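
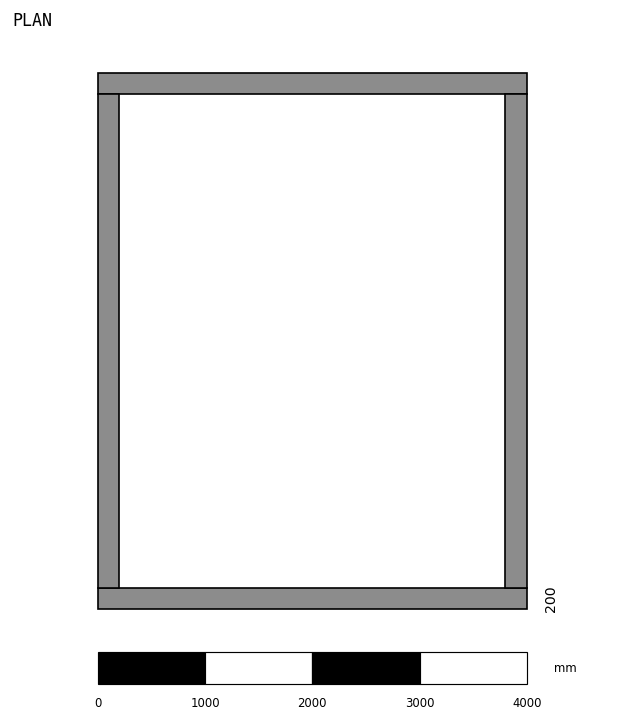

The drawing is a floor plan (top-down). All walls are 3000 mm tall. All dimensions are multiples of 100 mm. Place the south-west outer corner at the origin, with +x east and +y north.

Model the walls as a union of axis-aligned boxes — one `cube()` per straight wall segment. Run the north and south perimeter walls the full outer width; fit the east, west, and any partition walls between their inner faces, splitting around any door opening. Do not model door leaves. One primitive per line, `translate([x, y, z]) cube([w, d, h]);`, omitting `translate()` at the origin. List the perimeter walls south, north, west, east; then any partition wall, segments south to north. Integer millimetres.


cube([4000, 200, 3000]);
translate([0, 4800, 0]) cube([4000, 200, 3000]);
translate([0, 200, 0]) cube([200, 4600, 3000]);
translate([3800, 200, 0]) cube([200, 4600, 3000]);


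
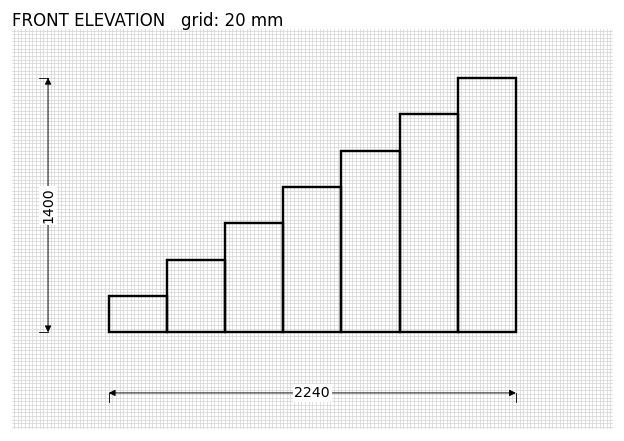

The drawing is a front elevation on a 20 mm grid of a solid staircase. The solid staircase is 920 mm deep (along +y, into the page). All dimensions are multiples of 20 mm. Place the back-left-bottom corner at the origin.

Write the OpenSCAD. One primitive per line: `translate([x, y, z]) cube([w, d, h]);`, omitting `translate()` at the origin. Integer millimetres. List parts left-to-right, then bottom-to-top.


cube([320, 920, 200]);
translate([320, 0, 0]) cube([320, 920, 400]);
translate([640, 0, 0]) cube([320, 920, 600]);
translate([960, 0, 0]) cube([320, 920, 800]);
translate([1280, 0, 0]) cube([320, 920, 1000]);
translate([1600, 0, 0]) cube([320, 920, 1200]);
translate([1920, 0, 0]) cube([320, 920, 1400]);


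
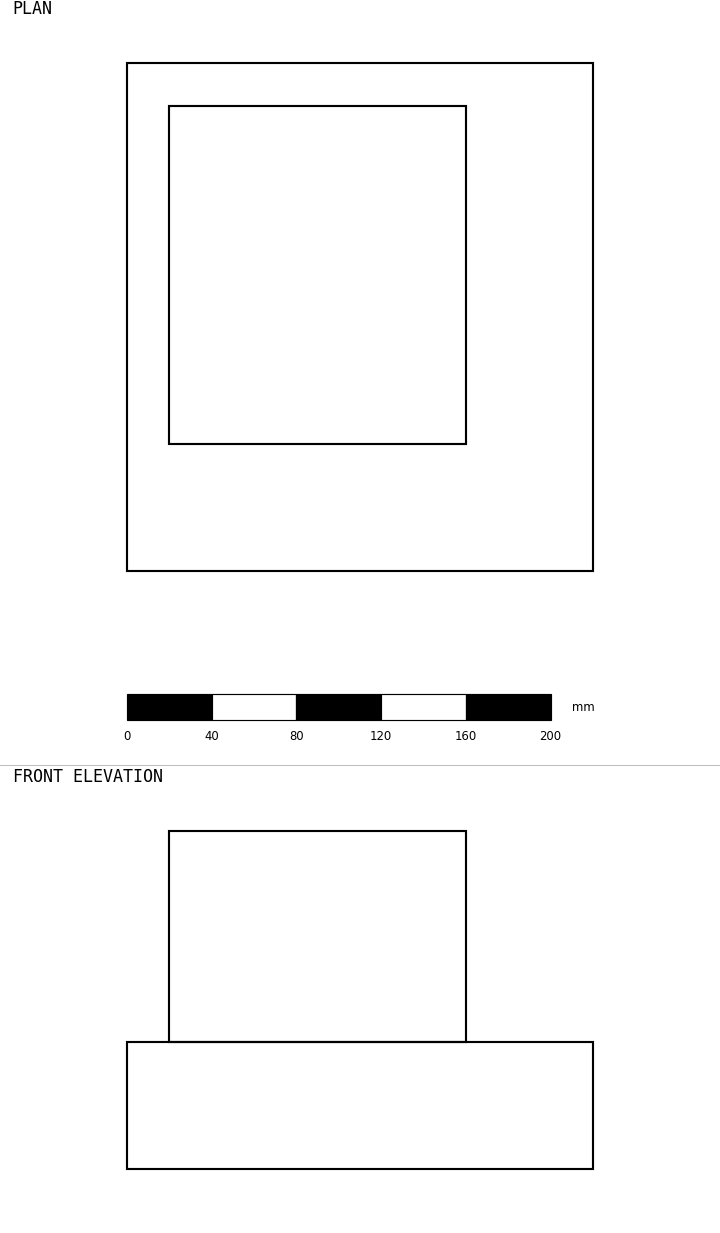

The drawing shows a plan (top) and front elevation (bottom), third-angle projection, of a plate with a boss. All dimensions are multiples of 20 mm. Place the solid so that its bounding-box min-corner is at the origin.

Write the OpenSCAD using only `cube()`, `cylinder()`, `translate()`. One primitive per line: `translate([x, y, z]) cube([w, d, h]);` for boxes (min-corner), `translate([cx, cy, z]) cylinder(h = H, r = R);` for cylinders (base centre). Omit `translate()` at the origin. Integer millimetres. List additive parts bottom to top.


cube([220, 240, 60]);
translate([20, 60, 60]) cube([140, 160, 100]);


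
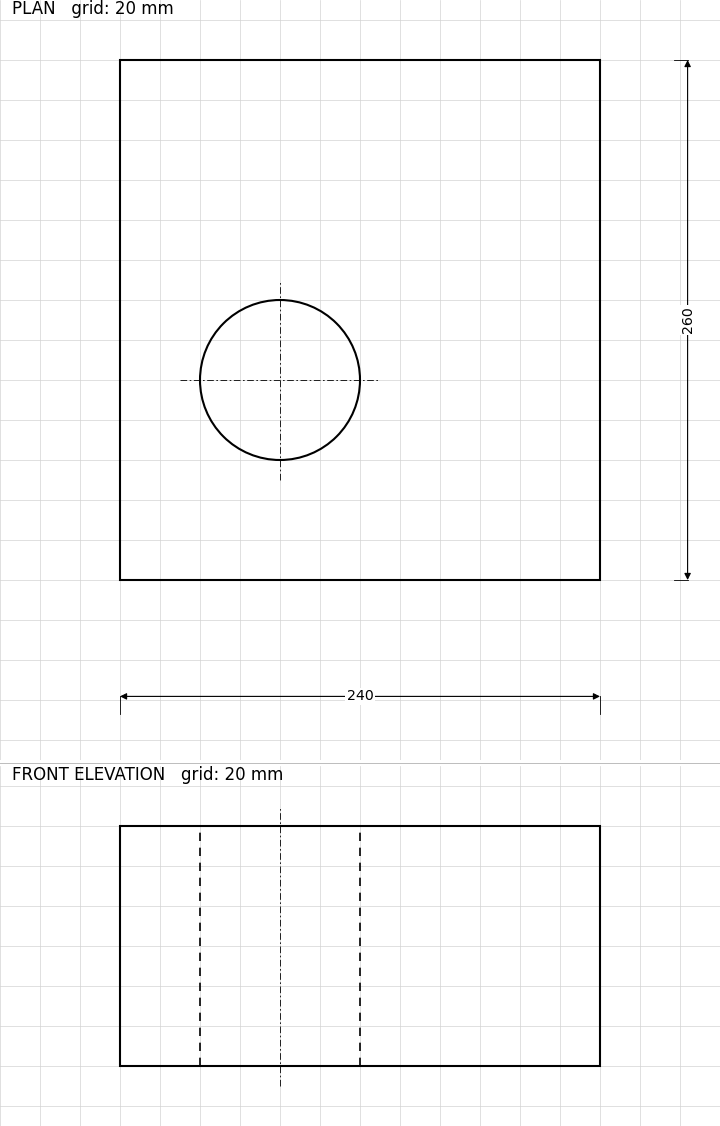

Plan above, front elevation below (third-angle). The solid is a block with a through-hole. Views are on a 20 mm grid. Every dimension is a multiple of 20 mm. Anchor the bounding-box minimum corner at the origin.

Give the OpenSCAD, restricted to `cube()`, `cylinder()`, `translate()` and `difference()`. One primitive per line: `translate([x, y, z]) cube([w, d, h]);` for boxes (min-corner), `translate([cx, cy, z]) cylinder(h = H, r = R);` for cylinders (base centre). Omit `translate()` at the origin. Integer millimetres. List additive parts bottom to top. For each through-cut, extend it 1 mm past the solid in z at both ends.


difference() {
  cube([240, 260, 120]);
  translate([80, 100, -1]) cylinder(h = 122, r = 40);
}


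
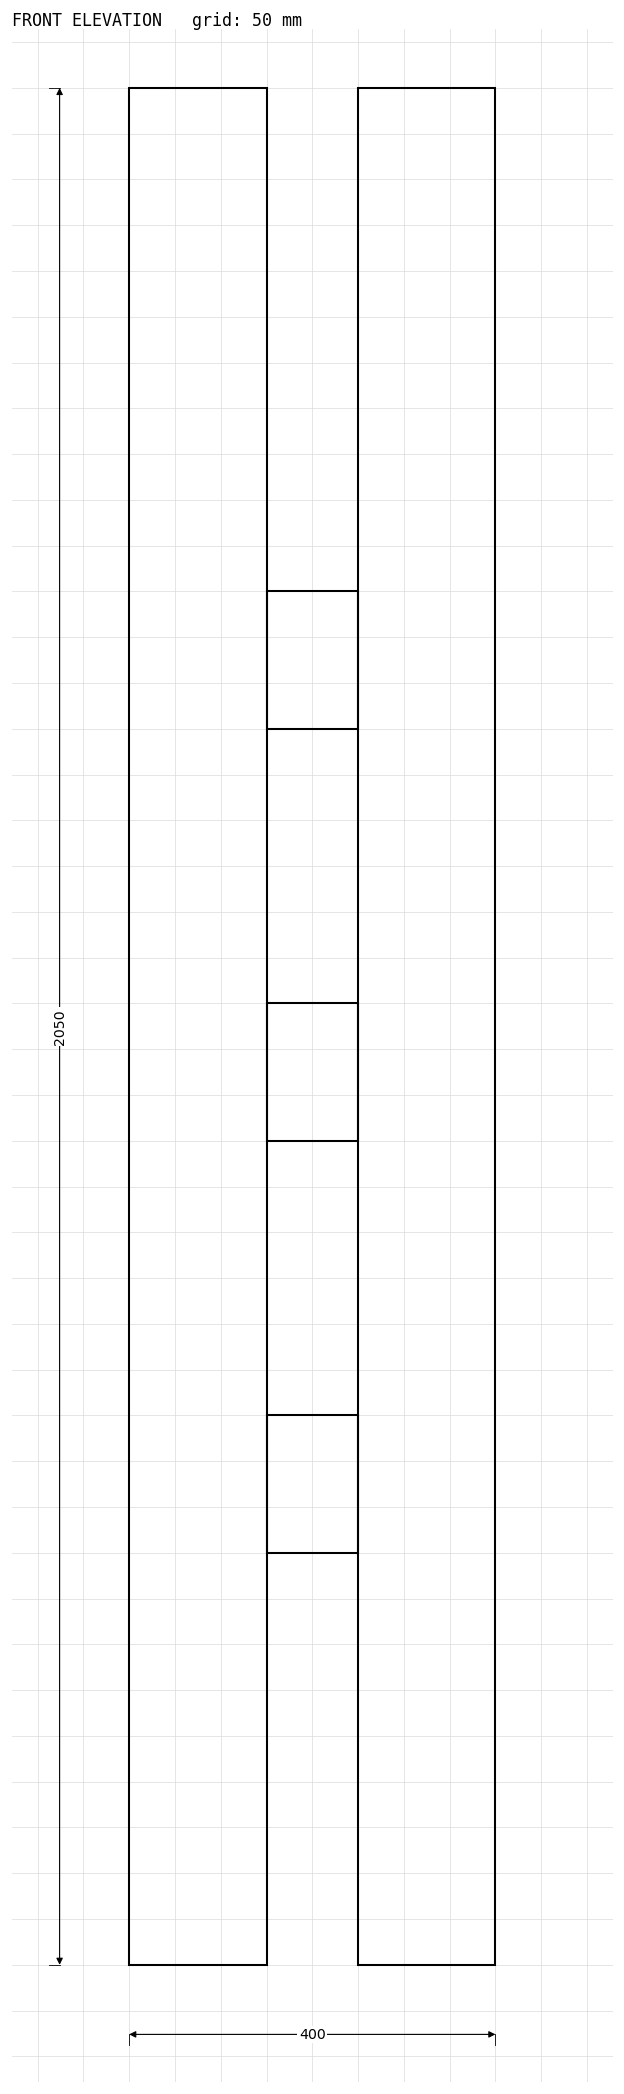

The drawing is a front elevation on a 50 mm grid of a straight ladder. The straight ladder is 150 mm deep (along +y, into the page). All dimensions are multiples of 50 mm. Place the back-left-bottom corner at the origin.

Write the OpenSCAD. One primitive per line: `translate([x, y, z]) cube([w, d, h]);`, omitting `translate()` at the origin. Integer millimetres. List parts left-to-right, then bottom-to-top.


cube([150, 150, 2050]);
translate([150, 0, 450]) cube([100, 150, 150]);
translate([150, 0, 900]) cube([100, 150, 150]);
translate([150, 0, 1350]) cube([100, 150, 150]);
translate([250, 0, 0]) cube([150, 150, 2050]);


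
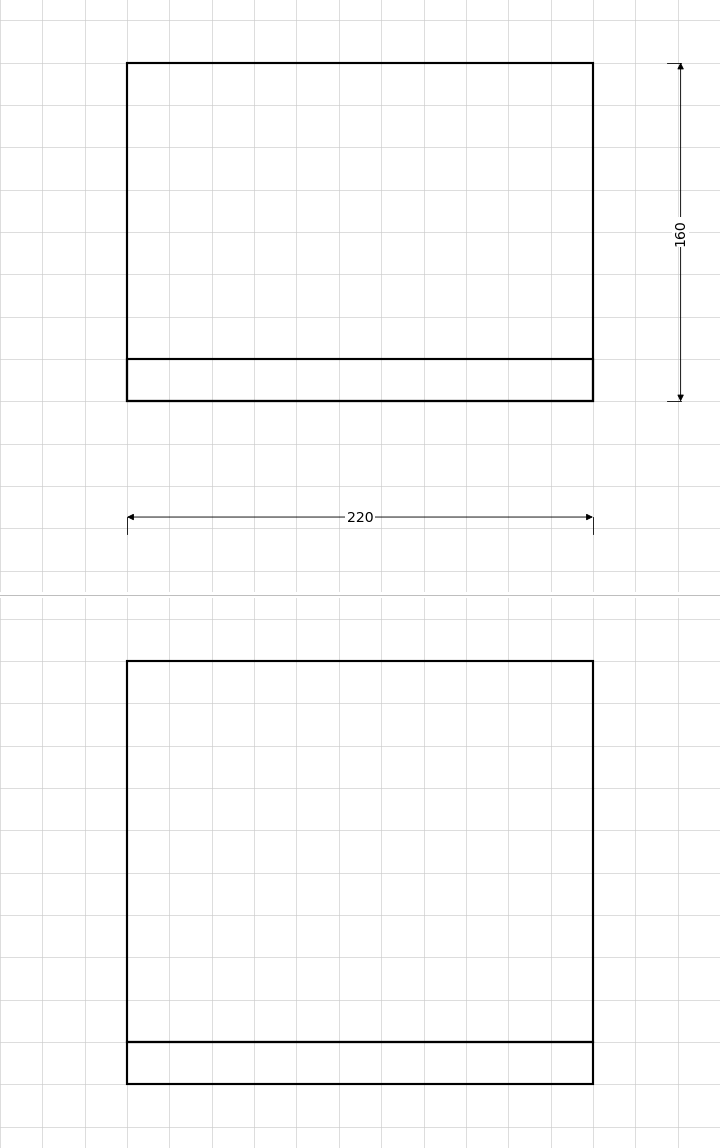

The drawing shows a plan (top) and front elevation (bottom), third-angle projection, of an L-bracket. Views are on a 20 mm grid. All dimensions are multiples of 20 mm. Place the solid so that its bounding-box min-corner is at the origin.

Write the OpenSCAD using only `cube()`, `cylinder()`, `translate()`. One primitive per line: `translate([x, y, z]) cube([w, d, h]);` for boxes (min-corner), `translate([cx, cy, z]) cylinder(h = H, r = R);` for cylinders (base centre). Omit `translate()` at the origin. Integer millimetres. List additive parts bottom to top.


cube([220, 160, 20]);
translate([0, 0, 20]) cube([220, 20, 180]);


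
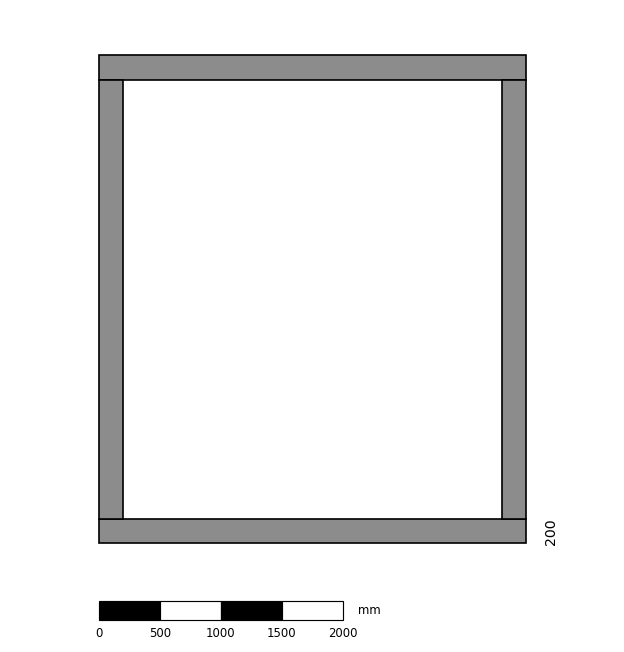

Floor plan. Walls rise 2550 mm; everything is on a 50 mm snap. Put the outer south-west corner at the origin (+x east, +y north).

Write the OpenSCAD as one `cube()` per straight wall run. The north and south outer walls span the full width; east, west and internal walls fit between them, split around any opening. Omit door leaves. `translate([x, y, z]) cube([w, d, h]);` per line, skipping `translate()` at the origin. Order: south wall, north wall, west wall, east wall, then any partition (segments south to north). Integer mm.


cube([3500, 200, 2550]);
translate([0, 3800, 0]) cube([3500, 200, 2550]);
translate([0, 200, 0]) cube([200, 3600, 2550]);
translate([3300, 200, 0]) cube([200, 3600, 2550]);


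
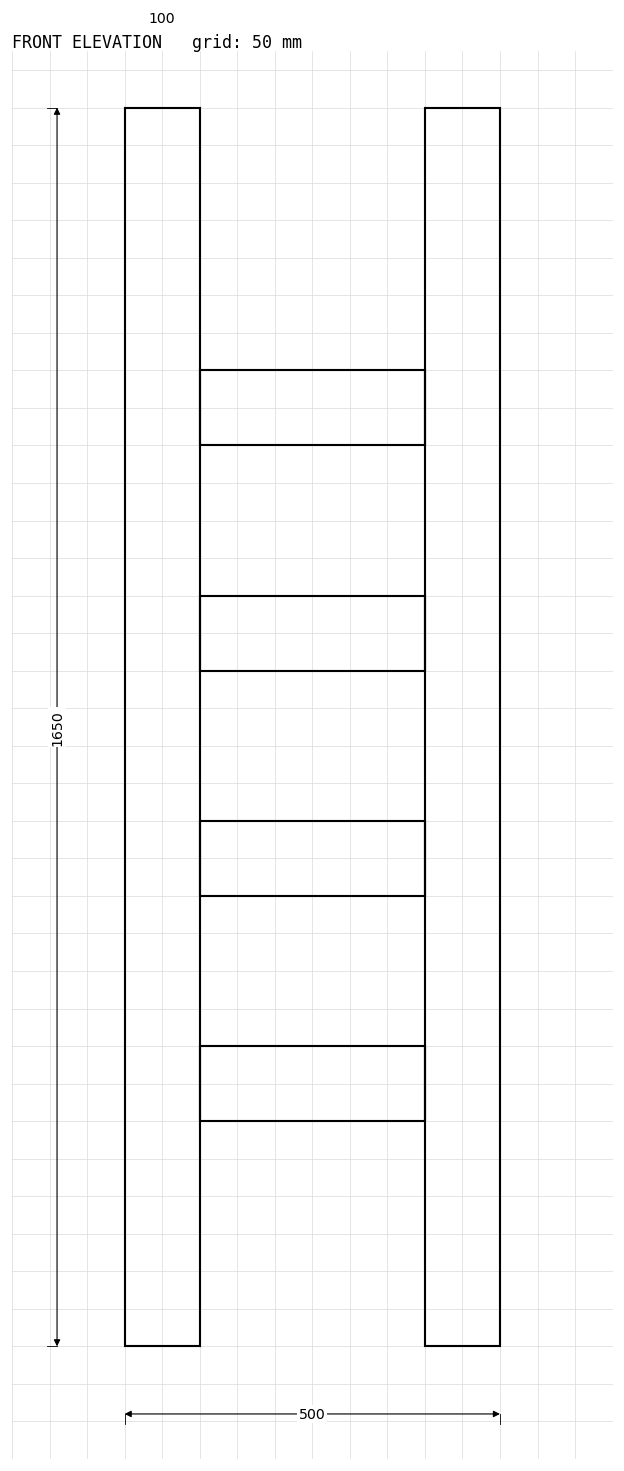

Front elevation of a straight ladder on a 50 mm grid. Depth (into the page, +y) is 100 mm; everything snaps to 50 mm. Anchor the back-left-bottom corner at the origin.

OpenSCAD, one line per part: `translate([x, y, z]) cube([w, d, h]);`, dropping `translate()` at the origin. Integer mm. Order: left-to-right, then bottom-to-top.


cube([100, 100, 1650]);
translate([100, 0, 300]) cube([300, 100, 100]);
translate([100, 0, 600]) cube([300, 100, 100]);
translate([100, 0, 900]) cube([300, 100, 100]);
translate([100, 0, 1200]) cube([300, 100, 100]);
translate([400, 0, 0]) cube([100, 100, 1650]);


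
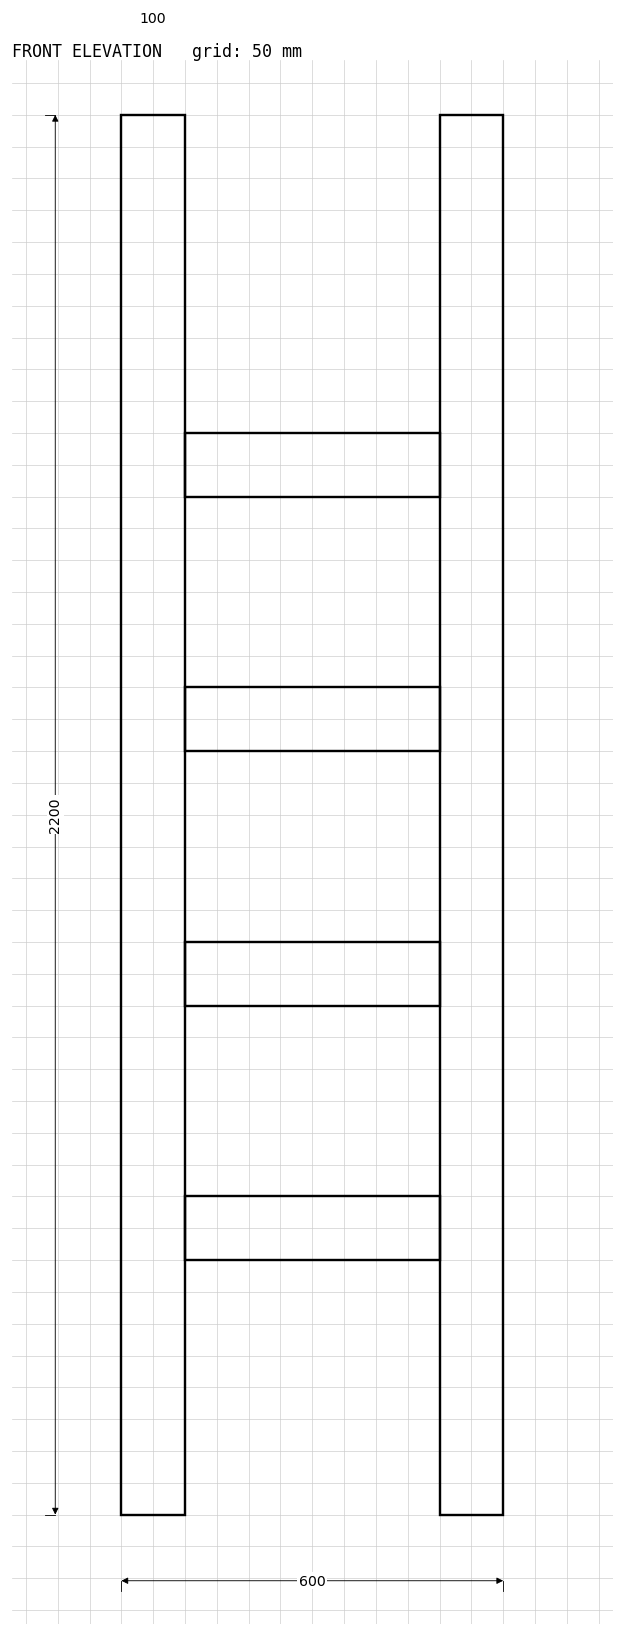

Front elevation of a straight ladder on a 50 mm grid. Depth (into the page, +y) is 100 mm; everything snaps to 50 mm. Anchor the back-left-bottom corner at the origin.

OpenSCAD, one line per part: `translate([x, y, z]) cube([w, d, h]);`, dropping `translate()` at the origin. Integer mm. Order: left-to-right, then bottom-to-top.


cube([100, 100, 2200]);
translate([100, 0, 400]) cube([400, 100, 100]);
translate([100, 0, 800]) cube([400, 100, 100]);
translate([100, 0, 1200]) cube([400, 100, 100]);
translate([100, 0, 1600]) cube([400, 100, 100]);
translate([500, 0, 0]) cube([100, 100, 2200]);


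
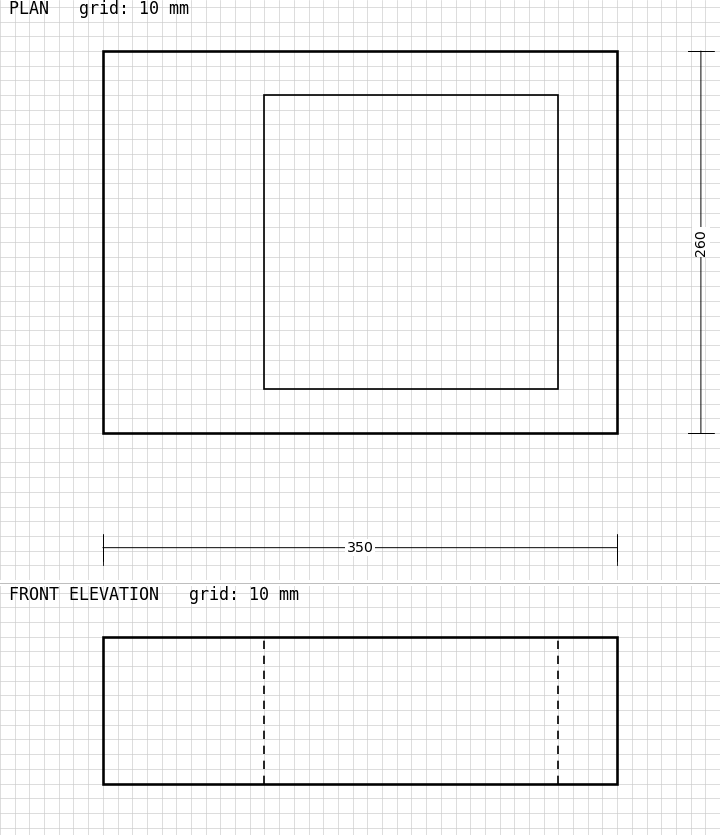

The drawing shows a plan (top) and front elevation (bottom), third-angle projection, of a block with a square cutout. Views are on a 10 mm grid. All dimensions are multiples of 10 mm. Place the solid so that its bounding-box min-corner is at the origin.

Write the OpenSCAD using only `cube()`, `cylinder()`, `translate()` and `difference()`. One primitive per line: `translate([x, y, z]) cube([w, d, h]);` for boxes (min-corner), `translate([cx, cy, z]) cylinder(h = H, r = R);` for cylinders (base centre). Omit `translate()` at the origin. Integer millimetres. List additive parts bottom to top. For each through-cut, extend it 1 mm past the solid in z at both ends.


difference() {
  cube([350, 260, 100]);
  translate([110, 30, -1]) cube([200, 200, 102]);
}


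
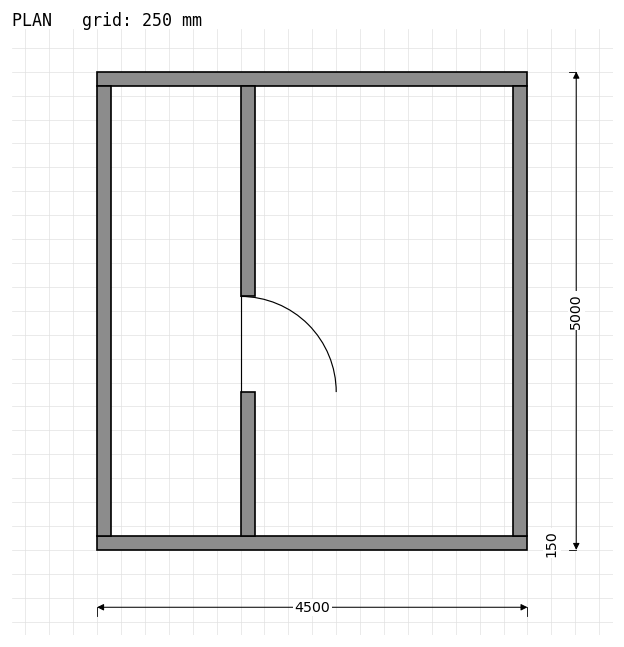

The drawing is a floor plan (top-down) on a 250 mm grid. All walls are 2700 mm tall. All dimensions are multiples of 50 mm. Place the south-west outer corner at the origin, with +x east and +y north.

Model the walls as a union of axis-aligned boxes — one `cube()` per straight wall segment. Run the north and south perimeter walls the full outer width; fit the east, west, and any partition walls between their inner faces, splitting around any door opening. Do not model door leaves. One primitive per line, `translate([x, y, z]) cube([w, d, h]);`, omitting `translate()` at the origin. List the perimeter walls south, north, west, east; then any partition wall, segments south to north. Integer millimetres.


cube([4500, 150, 2700]);
translate([0, 4850, 0]) cube([4500, 150, 2700]);
translate([0, 150, 0]) cube([150, 4700, 2700]);
translate([4350, 150, 0]) cube([150, 4700, 2700]);
translate([1500, 150, 0]) cube([150, 1500, 2700]);
translate([1500, 2650, 0]) cube([150, 2200, 2700]);


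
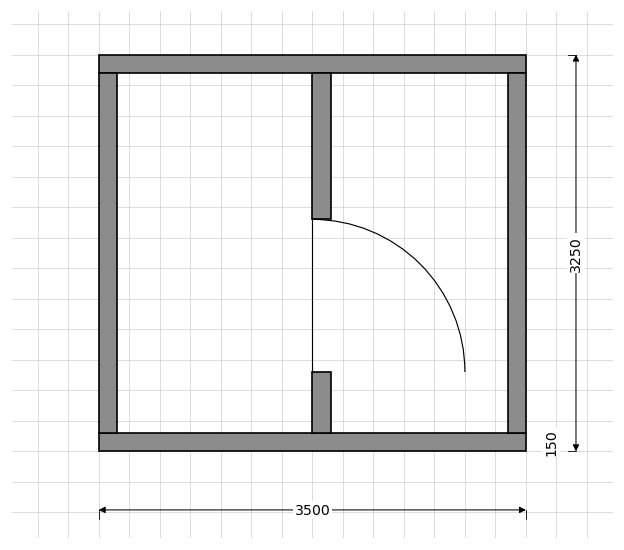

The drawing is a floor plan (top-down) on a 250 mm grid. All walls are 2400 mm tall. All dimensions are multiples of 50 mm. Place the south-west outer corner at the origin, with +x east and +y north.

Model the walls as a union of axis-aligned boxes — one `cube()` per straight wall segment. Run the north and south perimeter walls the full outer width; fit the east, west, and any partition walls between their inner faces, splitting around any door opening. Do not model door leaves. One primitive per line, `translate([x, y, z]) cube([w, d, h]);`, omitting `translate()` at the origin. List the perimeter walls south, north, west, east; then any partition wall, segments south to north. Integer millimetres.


cube([3500, 150, 2400]);
translate([0, 3100, 0]) cube([3500, 150, 2400]);
translate([0, 150, 0]) cube([150, 2950, 2400]);
translate([3350, 150, 0]) cube([150, 2950, 2400]);
translate([1750, 150, 0]) cube([150, 500, 2400]);
translate([1750, 1900, 0]) cube([150, 1200, 2400]);


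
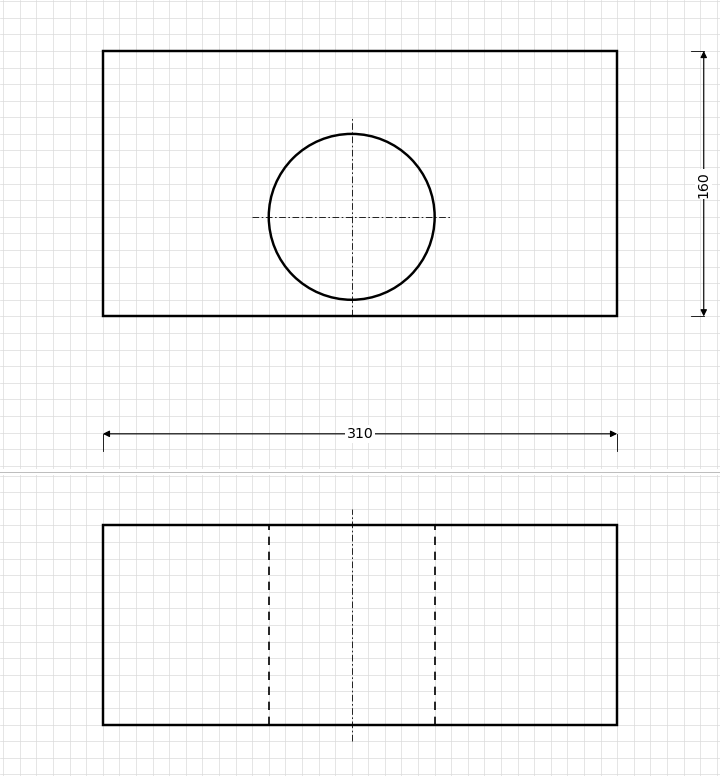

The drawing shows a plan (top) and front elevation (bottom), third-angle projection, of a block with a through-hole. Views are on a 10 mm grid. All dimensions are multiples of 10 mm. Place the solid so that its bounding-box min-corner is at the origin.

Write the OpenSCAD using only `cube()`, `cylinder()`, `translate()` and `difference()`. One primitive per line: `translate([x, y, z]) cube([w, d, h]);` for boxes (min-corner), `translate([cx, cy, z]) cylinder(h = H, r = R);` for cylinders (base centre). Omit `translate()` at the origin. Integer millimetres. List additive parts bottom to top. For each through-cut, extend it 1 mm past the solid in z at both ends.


difference() {
  cube([310, 160, 120]);
  translate([150, 60, -1]) cylinder(h = 122, r = 50);
}


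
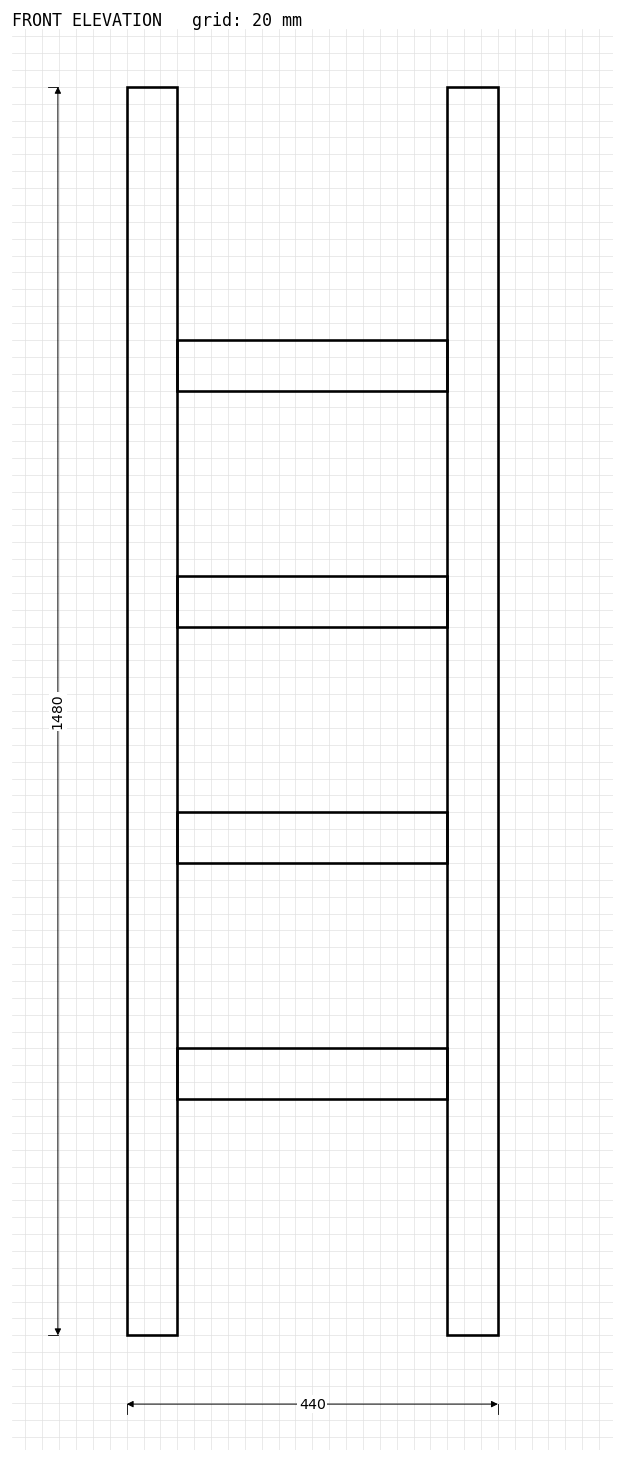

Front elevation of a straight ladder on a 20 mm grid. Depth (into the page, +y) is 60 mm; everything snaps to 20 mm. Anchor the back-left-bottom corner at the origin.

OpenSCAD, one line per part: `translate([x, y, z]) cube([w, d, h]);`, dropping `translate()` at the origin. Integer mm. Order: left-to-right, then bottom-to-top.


cube([60, 60, 1480]);
translate([60, 0, 280]) cube([320, 60, 60]);
translate([60, 0, 560]) cube([320, 60, 60]);
translate([60, 0, 840]) cube([320, 60, 60]);
translate([60, 0, 1120]) cube([320, 60, 60]);
translate([380, 0, 0]) cube([60, 60, 1480]);


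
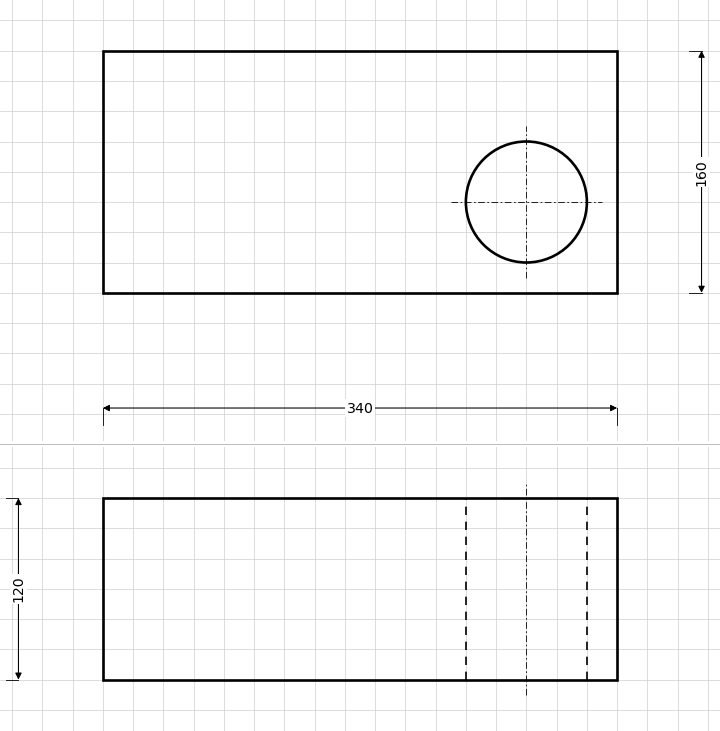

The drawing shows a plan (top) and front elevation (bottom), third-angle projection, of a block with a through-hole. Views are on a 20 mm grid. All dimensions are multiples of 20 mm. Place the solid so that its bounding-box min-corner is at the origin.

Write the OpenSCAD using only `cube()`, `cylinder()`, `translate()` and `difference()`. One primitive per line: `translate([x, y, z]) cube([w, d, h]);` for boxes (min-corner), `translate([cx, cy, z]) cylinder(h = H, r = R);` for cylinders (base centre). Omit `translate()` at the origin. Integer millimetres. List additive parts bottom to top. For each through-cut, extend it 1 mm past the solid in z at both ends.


difference() {
  cube([340, 160, 120]);
  translate([280, 60, -1]) cylinder(h = 122, r = 40);
}


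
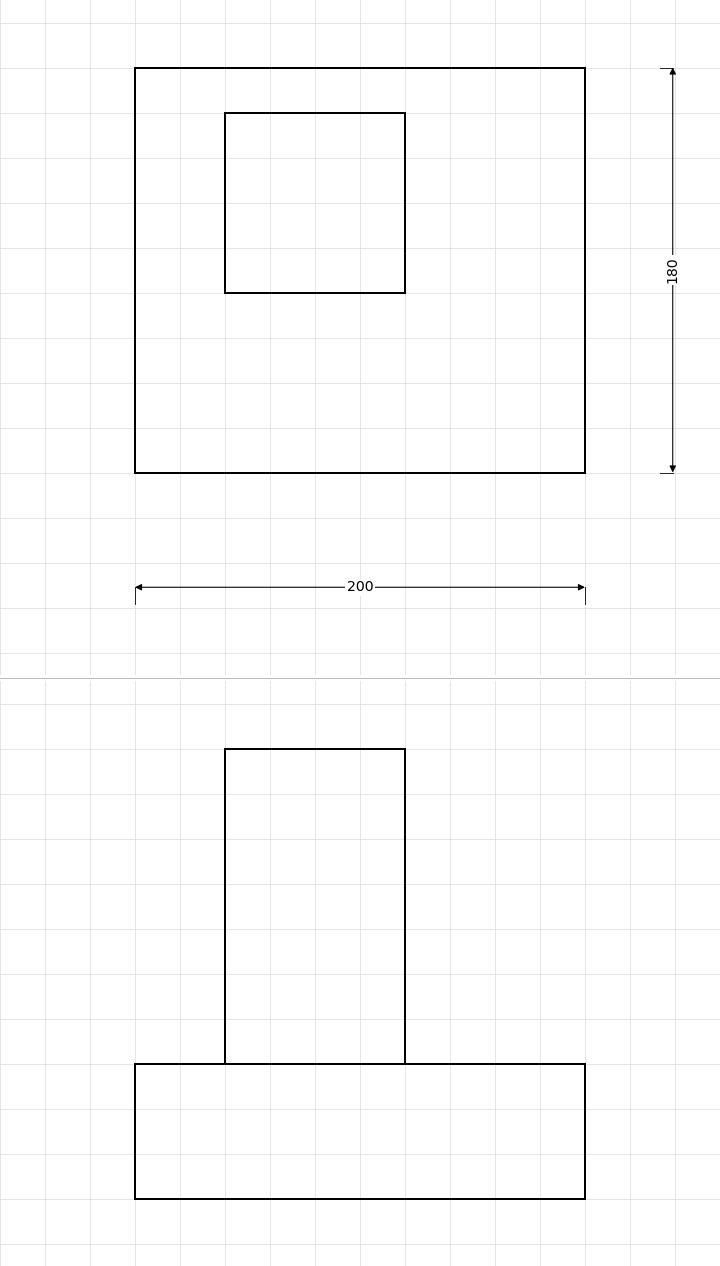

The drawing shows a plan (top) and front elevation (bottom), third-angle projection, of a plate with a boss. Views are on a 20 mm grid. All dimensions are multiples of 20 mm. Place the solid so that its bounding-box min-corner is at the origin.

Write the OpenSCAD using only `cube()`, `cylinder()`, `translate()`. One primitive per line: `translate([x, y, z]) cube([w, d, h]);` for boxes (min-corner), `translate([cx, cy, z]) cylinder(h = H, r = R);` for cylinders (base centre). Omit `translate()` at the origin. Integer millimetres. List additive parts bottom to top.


cube([200, 180, 60]);
translate([40, 80, 60]) cube([80, 80, 140]);


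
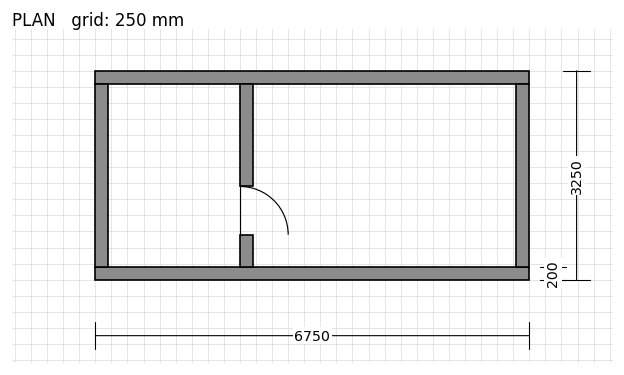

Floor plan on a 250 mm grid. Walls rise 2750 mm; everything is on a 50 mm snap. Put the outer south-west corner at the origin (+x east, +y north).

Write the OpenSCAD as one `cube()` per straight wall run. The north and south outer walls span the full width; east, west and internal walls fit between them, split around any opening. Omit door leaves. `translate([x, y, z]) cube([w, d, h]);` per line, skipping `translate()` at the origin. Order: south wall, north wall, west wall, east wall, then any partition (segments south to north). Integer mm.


cube([6750, 200, 2750]);
translate([0, 3050, 0]) cube([6750, 200, 2750]);
translate([0, 200, 0]) cube([200, 2850, 2750]);
translate([6550, 200, 0]) cube([200, 2850, 2750]);
translate([2250, 200, 0]) cube([200, 500, 2750]);
translate([2250, 1450, 0]) cube([200, 1600, 2750]);


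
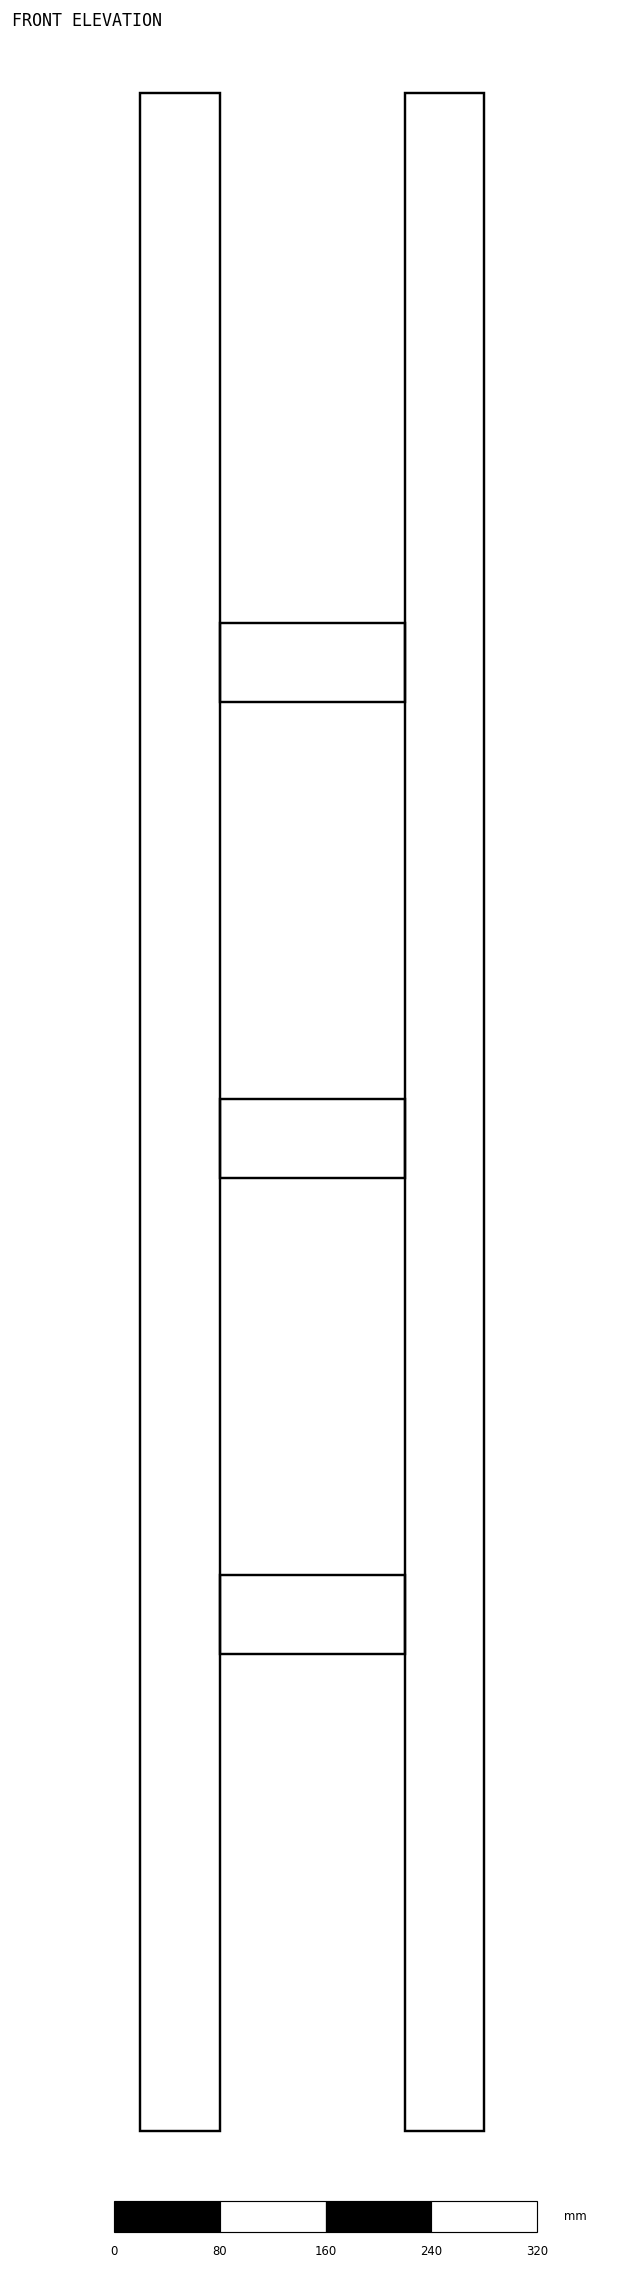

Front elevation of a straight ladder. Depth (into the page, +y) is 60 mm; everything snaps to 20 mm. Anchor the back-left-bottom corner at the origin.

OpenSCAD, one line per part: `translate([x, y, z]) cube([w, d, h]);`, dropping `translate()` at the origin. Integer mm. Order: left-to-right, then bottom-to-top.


cube([60, 60, 1540]);
translate([60, 0, 360]) cube([140, 60, 60]);
translate([60, 0, 720]) cube([140, 60, 60]);
translate([60, 0, 1080]) cube([140, 60, 60]);
translate([200, 0, 0]) cube([60, 60, 1540]);


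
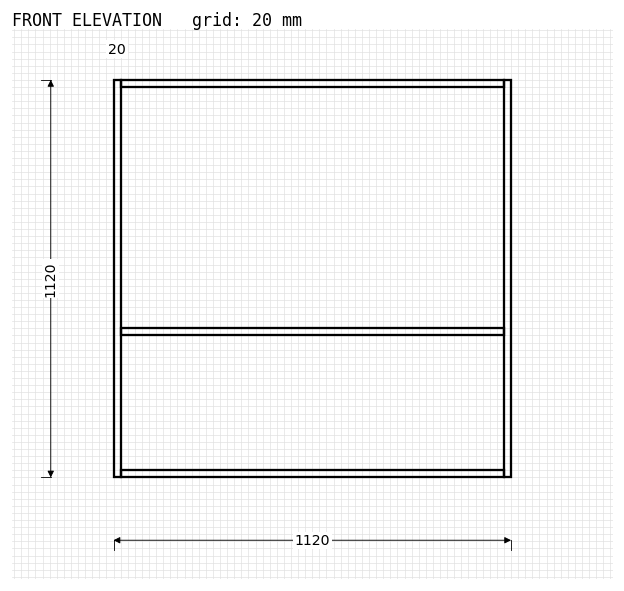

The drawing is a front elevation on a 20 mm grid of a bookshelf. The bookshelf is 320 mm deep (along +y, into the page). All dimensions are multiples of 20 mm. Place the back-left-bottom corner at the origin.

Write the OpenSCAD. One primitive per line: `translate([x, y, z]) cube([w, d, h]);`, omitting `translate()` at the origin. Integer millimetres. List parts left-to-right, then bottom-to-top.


cube([20, 320, 1120]);
translate([20, 0, 0]) cube([1080, 320, 20]);
translate([20, 0, 400]) cube([1080, 320, 20]);
translate([20, 0, 1100]) cube([1080, 320, 20]);
translate([1100, 0, 0]) cube([20, 320, 1120]);


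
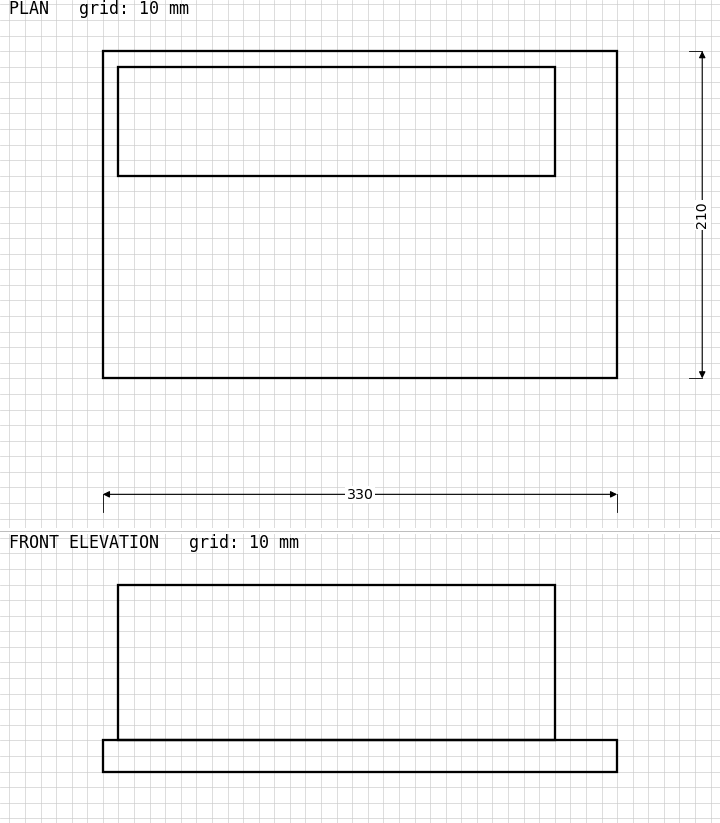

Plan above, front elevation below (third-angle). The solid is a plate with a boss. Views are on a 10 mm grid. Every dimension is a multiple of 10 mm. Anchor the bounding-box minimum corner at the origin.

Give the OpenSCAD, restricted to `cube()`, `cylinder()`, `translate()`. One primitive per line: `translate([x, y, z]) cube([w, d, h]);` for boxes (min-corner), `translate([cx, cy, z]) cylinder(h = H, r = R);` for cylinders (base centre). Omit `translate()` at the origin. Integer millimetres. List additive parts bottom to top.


cube([330, 210, 20]);
translate([10, 130, 20]) cube([280, 70, 100]);


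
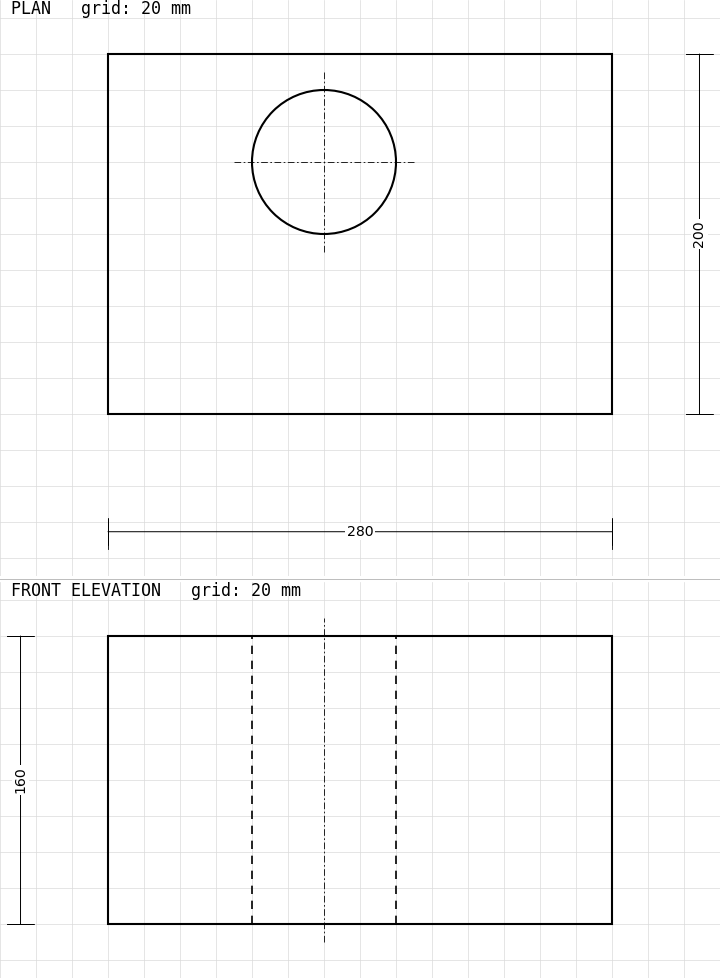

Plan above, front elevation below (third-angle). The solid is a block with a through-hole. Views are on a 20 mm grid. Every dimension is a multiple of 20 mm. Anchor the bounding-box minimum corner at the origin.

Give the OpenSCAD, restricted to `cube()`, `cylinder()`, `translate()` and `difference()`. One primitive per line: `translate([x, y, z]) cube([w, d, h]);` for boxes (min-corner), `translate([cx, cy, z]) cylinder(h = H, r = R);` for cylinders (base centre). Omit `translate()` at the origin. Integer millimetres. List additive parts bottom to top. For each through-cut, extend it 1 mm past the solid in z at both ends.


difference() {
  cube([280, 200, 160]);
  translate([120, 140, -1]) cylinder(h = 162, r = 40);
}


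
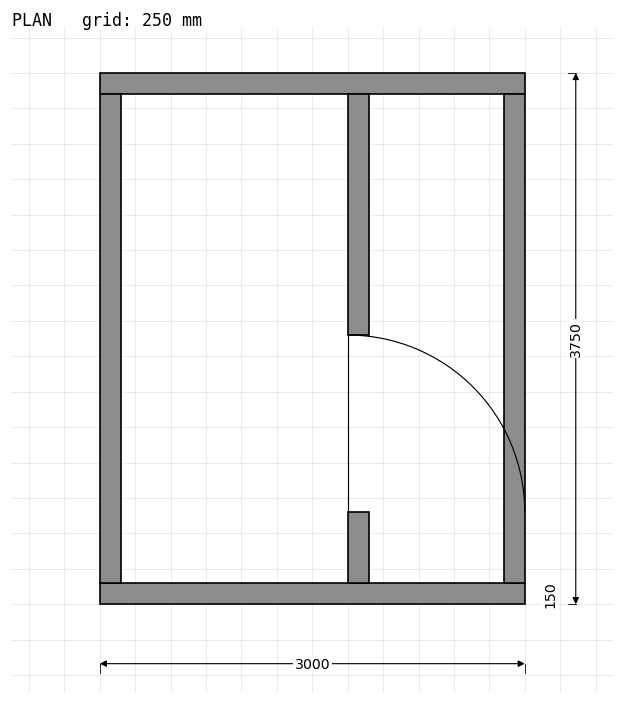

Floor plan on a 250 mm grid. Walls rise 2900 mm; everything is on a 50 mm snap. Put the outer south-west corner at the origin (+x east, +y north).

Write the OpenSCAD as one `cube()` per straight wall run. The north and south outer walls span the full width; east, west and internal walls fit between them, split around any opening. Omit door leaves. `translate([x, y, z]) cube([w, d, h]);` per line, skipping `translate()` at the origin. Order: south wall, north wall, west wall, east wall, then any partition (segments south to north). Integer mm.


cube([3000, 150, 2900]);
translate([0, 3600, 0]) cube([3000, 150, 2900]);
translate([0, 150, 0]) cube([150, 3450, 2900]);
translate([2850, 150, 0]) cube([150, 3450, 2900]);
translate([1750, 150, 0]) cube([150, 500, 2900]);
translate([1750, 1900, 0]) cube([150, 1700, 2900]);


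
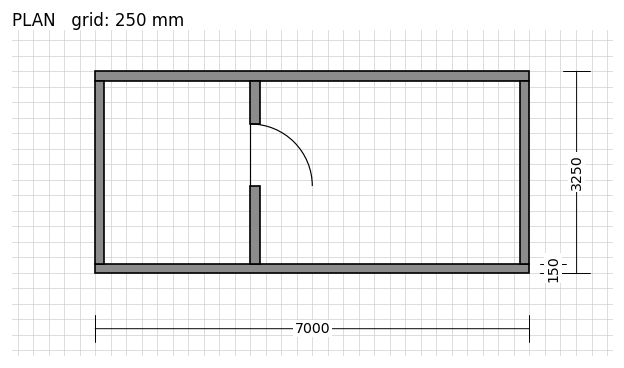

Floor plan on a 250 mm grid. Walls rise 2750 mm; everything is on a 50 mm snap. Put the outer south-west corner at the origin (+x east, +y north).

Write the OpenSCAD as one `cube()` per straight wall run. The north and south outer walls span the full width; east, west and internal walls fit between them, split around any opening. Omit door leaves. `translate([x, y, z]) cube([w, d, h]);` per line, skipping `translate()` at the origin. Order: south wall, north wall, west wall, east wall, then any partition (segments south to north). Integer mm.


cube([7000, 150, 2750]);
translate([0, 3100, 0]) cube([7000, 150, 2750]);
translate([0, 150, 0]) cube([150, 2950, 2750]);
translate([6850, 150, 0]) cube([150, 2950, 2750]);
translate([2500, 150, 0]) cube([150, 1250, 2750]);
translate([2500, 2400, 0]) cube([150, 700, 2750]);


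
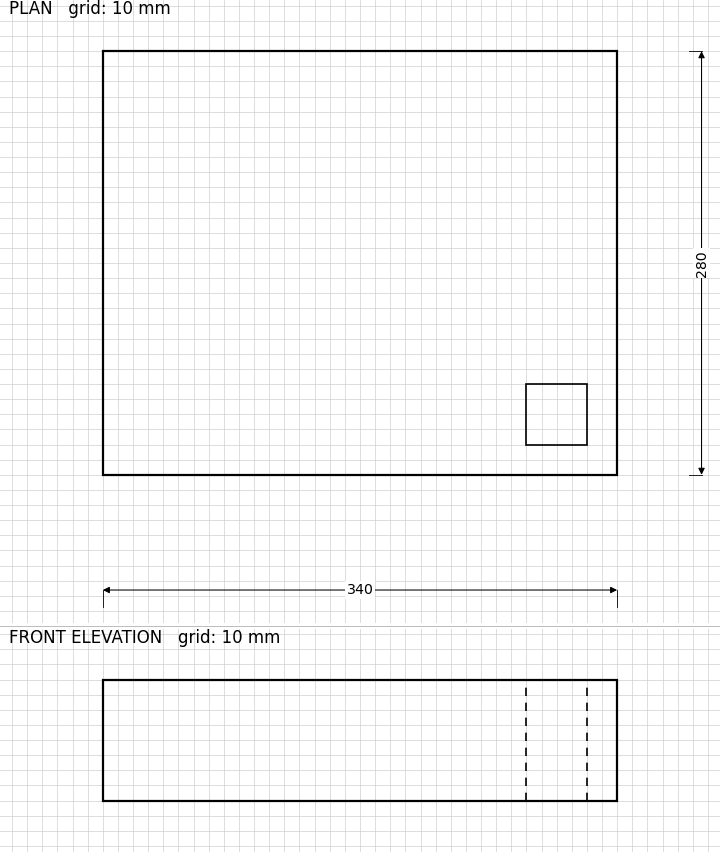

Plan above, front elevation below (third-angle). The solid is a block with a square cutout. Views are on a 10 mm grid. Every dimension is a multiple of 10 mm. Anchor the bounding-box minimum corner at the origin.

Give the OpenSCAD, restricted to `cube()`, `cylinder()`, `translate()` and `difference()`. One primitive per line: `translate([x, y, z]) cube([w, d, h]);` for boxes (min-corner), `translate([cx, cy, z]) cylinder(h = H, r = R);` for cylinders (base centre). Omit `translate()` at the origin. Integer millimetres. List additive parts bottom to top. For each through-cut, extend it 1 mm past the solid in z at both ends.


difference() {
  cube([340, 280, 80]);
  translate([280, 20, -1]) cube([40, 40, 82]);
}


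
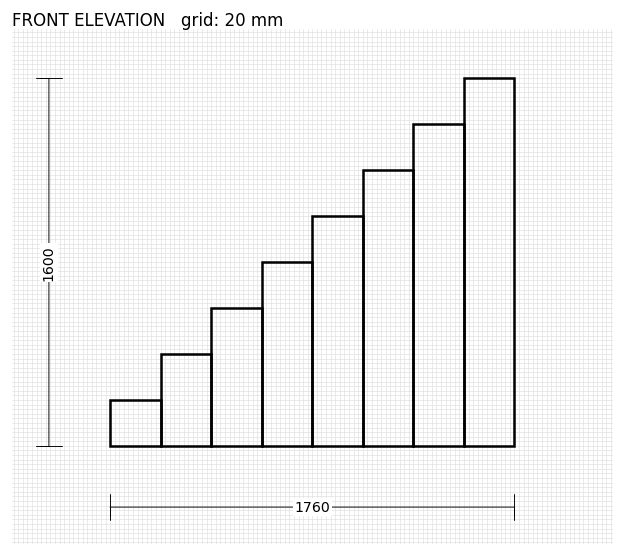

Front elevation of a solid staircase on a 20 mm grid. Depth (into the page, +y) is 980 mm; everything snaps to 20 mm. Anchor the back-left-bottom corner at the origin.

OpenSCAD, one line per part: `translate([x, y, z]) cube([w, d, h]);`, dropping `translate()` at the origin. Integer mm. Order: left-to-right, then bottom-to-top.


cube([220, 980, 200]);
translate([220, 0, 0]) cube([220, 980, 400]);
translate([440, 0, 0]) cube([220, 980, 600]);
translate([660, 0, 0]) cube([220, 980, 800]);
translate([880, 0, 0]) cube([220, 980, 1000]);
translate([1100, 0, 0]) cube([220, 980, 1200]);
translate([1320, 0, 0]) cube([220, 980, 1400]);
translate([1540, 0, 0]) cube([220, 980, 1600]);


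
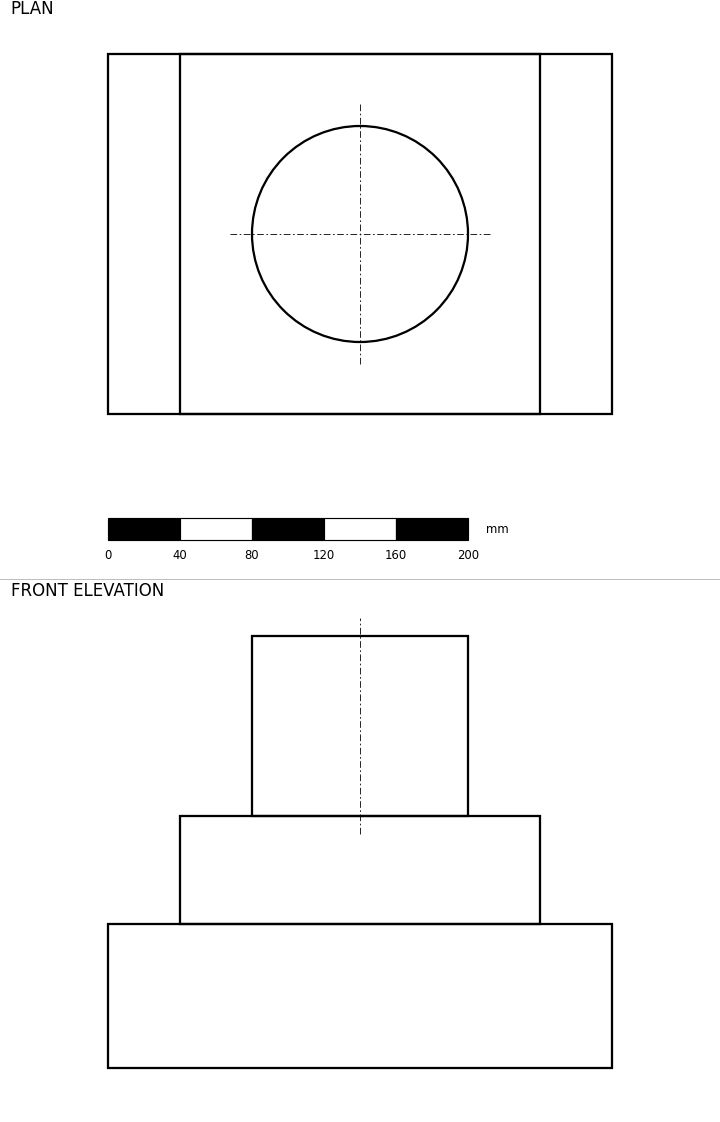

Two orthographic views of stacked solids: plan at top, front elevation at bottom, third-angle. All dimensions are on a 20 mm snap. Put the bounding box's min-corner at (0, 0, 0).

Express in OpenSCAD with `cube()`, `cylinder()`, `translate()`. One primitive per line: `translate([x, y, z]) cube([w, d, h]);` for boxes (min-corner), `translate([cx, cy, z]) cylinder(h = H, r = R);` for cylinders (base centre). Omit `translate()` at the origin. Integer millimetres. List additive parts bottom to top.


cube([280, 200, 80]);
translate([40, 0, 80]) cube([200, 200, 60]);
translate([140, 100, 140]) cylinder(h = 100, r = 60);


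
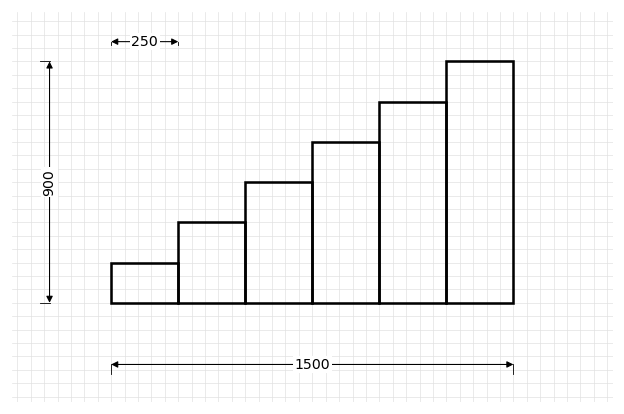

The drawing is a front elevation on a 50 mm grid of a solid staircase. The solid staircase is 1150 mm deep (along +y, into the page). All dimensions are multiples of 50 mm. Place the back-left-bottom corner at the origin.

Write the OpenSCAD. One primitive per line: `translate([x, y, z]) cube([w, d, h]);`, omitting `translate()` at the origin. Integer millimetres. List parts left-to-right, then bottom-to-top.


cube([250, 1150, 150]);
translate([250, 0, 0]) cube([250, 1150, 300]);
translate([500, 0, 0]) cube([250, 1150, 450]);
translate([750, 0, 0]) cube([250, 1150, 600]);
translate([1000, 0, 0]) cube([250, 1150, 750]);
translate([1250, 0, 0]) cube([250, 1150, 900]);


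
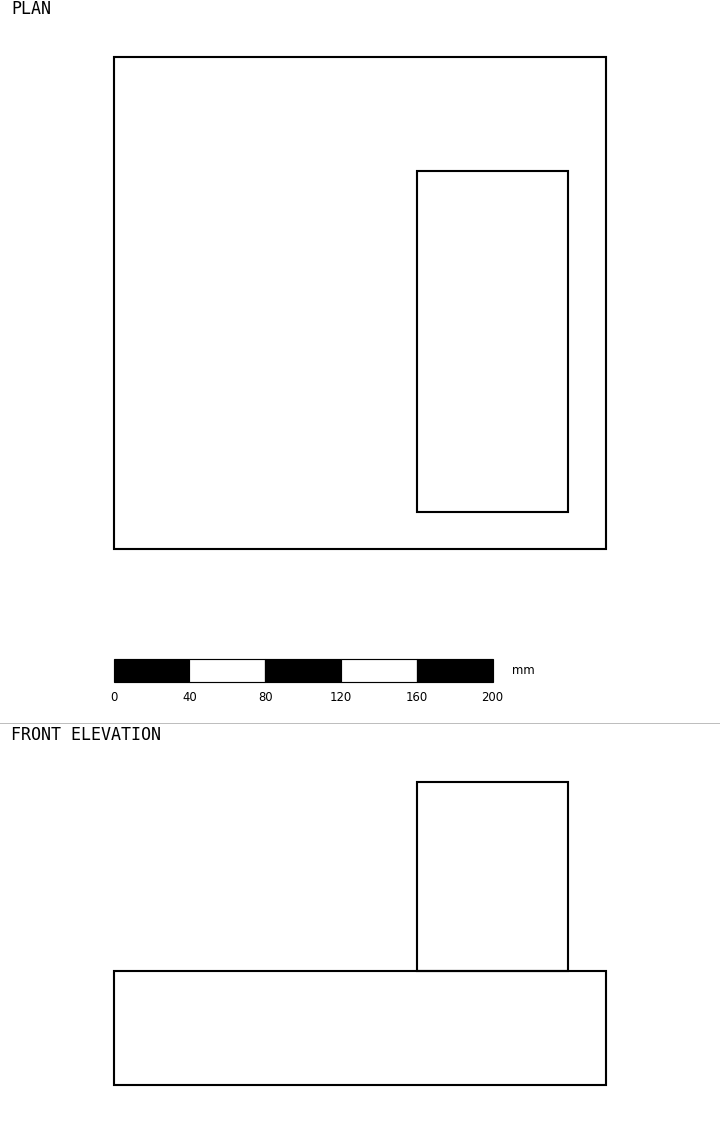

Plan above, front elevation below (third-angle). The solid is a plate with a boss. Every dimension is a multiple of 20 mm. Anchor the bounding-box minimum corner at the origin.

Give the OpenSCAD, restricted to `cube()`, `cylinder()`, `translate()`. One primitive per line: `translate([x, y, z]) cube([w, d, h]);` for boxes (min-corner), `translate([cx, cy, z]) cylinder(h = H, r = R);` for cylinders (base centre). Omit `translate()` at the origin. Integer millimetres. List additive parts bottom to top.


cube([260, 260, 60]);
translate([160, 20, 60]) cube([80, 180, 100]);


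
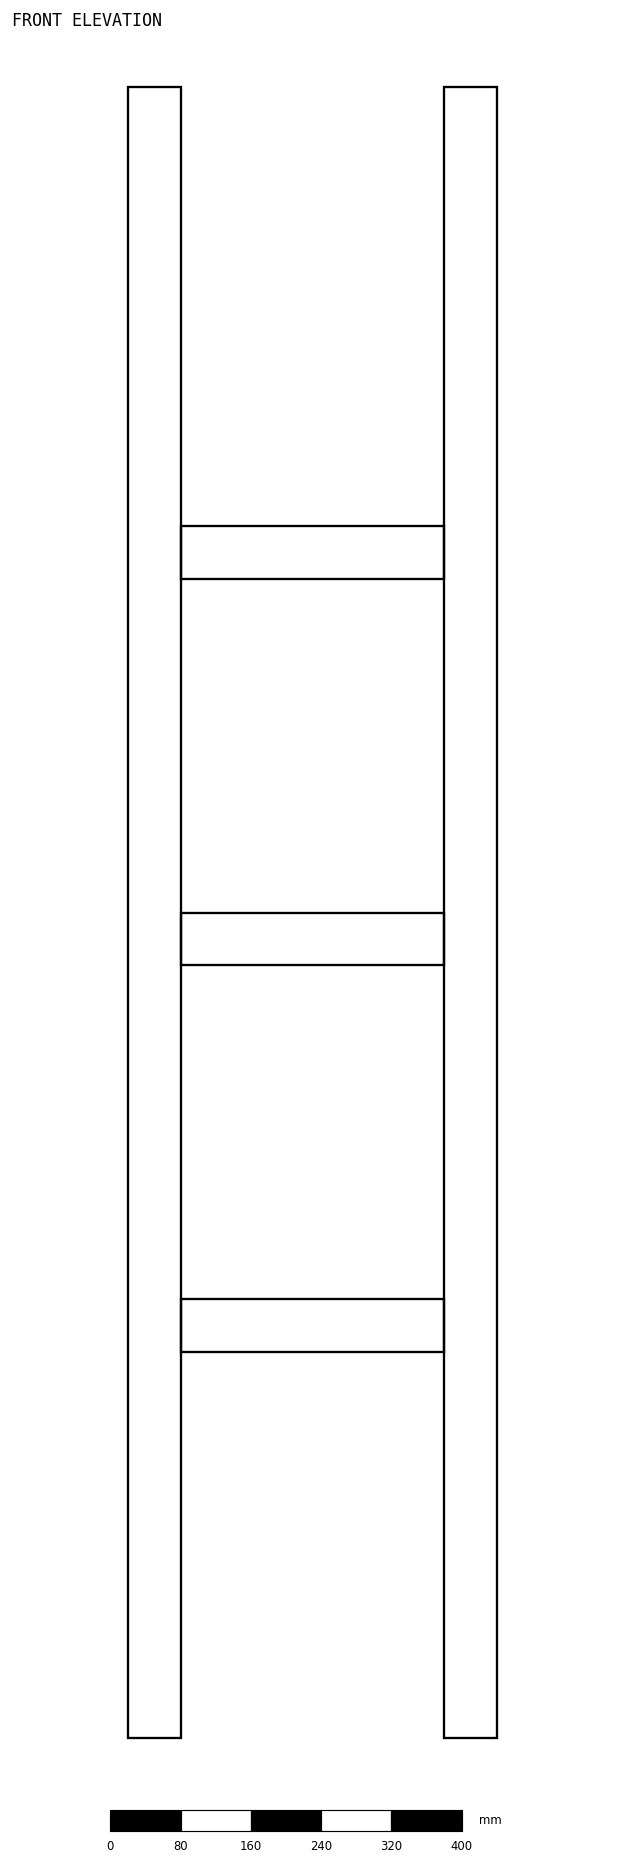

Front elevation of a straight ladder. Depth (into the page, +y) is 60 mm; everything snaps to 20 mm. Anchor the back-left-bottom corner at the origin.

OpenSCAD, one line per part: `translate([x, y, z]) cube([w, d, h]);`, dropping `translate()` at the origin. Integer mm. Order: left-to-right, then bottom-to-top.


cube([60, 60, 1880]);
translate([60, 0, 440]) cube([300, 60, 60]);
translate([60, 0, 880]) cube([300, 60, 60]);
translate([60, 0, 1320]) cube([300, 60, 60]);
translate([360, 0, 0]) cube([60, 60, 1880]);


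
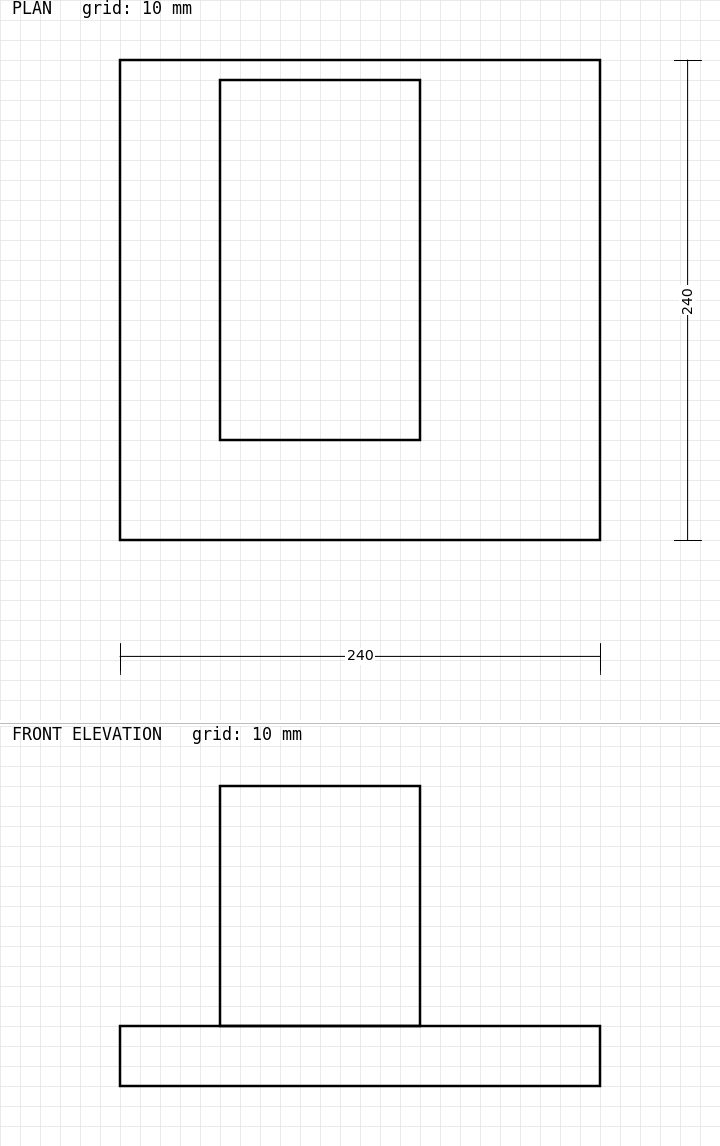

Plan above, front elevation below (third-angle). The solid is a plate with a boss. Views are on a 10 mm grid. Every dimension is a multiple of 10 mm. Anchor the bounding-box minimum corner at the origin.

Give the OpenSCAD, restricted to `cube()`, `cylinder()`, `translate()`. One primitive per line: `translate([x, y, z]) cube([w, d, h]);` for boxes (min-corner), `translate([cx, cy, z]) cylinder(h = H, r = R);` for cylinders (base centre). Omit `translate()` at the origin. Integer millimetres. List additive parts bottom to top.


cube([240, 240, 30]);
translate([50, 50, 30]) cube([100, 180, 120]);


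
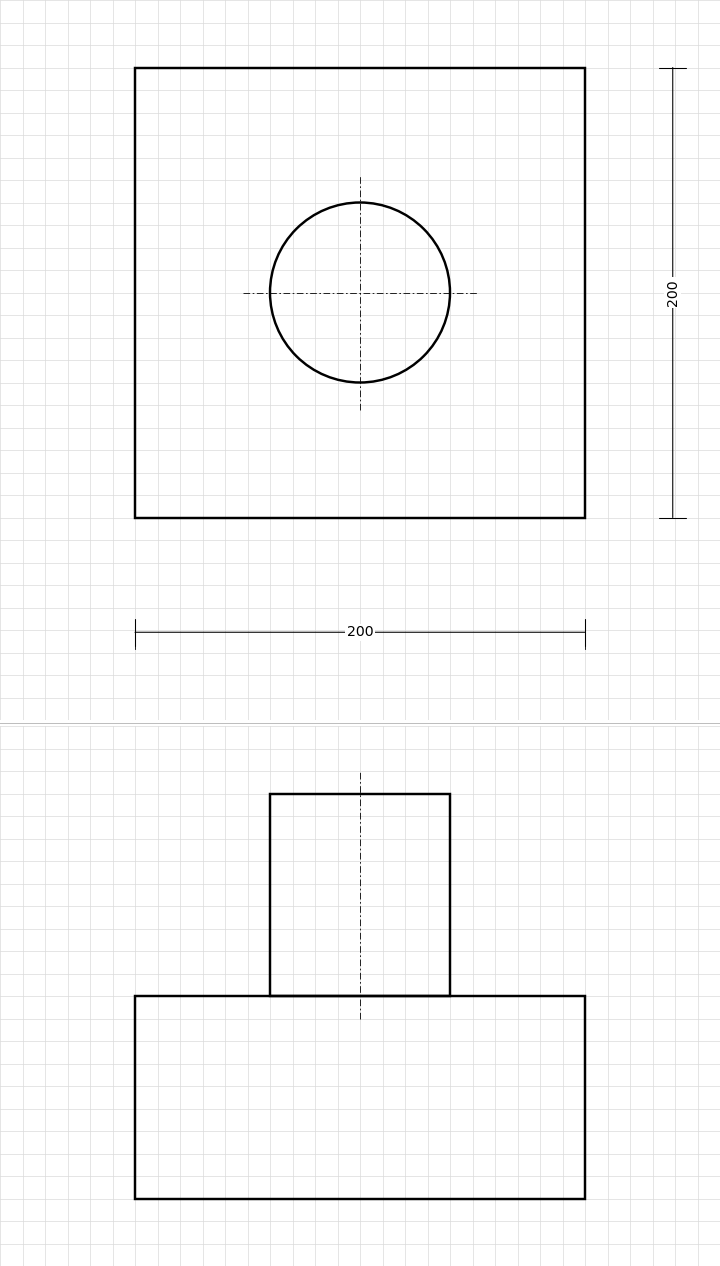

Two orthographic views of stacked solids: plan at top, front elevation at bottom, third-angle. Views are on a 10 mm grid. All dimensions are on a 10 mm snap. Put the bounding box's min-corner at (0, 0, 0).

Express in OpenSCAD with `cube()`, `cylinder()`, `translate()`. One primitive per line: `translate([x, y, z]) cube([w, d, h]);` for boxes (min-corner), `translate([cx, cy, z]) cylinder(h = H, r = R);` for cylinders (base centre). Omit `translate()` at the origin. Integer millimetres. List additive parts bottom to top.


cube([200, 200, 90]);
translate([100, 100, 90]) cylinder(h = 90, r = 40);


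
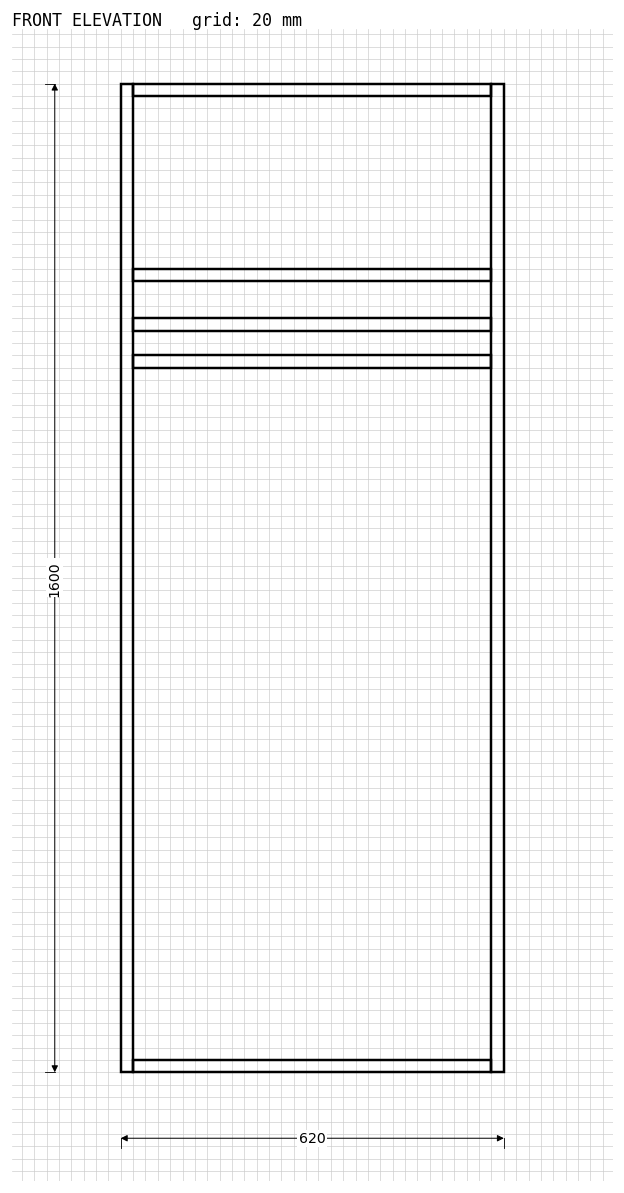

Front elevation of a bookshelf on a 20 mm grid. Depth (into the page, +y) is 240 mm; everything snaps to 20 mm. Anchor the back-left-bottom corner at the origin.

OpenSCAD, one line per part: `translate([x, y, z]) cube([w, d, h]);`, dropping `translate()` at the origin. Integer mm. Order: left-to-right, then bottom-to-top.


cube([20, 240, 1600]);
translate([20, 0, 0]) cube([580, 240, 20]);
translate([20, 0, 1140]) cube([580, 240, 20]);
translate([20, 0, 1200]) cube([580, 240, 20]);
translate([20, 0, 1280]) cube([580, 240, 20]);
translate([20, 0, 1580]) cube([580, 240, 20]);
translate([600, 0, 0]) cube([20, 240, 1600]);


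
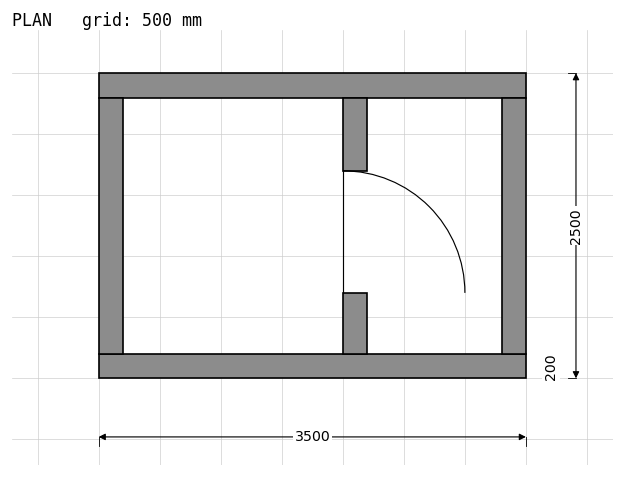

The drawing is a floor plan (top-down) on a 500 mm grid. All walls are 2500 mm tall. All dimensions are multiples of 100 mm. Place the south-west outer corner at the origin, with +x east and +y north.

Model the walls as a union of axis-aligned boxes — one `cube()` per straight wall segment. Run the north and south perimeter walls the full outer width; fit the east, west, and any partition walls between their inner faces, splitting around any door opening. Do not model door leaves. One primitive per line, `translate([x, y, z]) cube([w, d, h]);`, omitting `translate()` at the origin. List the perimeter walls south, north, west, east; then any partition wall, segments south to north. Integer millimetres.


cube([3500, 200, 2500]);
translate([0, 2300, 0]) cube([3500, 200, 2500]);
translate([0, 200, 0]) cube([200, 2100, 2500]);
translate([3300, 200, 0]) cube([200, 2100, 2500]);
translate([2000, 200, 0]) cube([200, 500, 2500]);
translate([2000, 1700, 0]) cube([200, 600, 2500]);


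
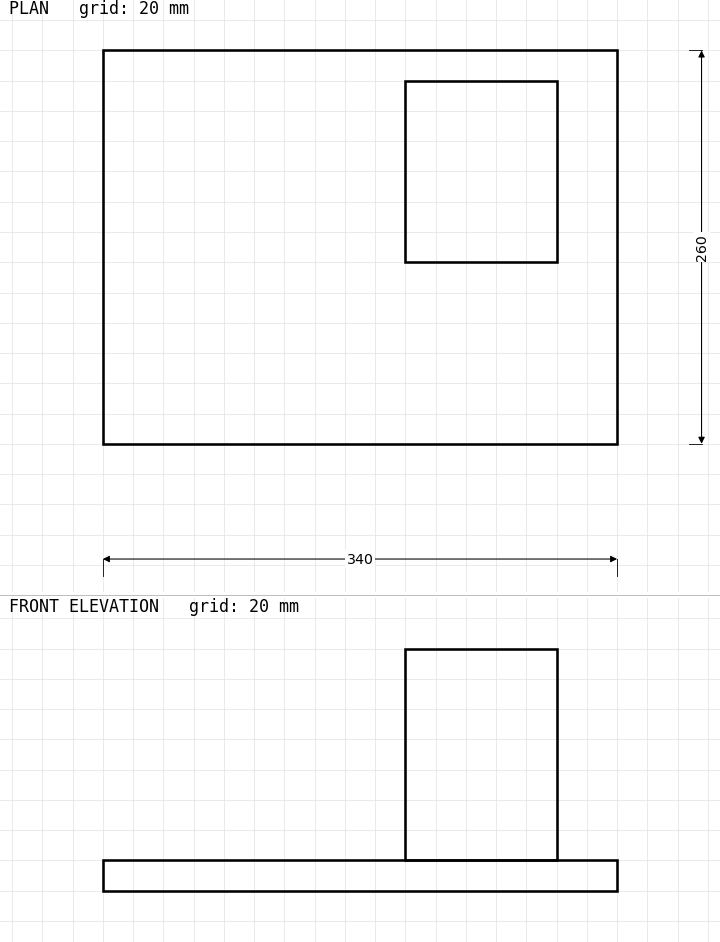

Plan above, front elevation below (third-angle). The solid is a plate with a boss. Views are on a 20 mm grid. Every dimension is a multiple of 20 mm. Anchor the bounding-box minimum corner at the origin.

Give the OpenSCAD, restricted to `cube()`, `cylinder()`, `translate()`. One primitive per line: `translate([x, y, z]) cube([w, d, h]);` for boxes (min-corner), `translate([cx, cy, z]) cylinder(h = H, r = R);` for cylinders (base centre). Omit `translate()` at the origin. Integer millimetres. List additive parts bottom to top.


cube([340, 260, 20]);
translate([200, 120, 20]) cube([100, 120, 140]);
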